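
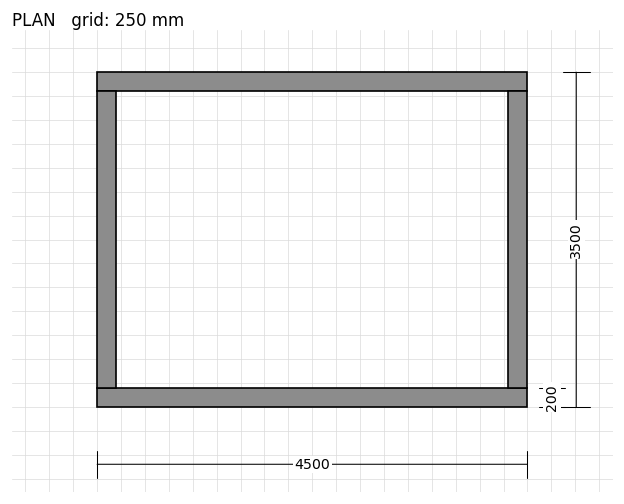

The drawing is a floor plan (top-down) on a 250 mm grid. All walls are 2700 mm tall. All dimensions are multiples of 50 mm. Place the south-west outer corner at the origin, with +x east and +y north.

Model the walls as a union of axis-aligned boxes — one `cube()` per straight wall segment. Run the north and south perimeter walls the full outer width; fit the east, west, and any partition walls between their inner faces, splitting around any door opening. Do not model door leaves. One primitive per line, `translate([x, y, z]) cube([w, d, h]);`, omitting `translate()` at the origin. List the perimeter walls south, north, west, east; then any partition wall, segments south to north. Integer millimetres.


cube([4500, 200, 2700]);
translate([0, 3300, 0]) cube([4500, 200, 2700]);
translate([0, 200, 0]) cube([200, 3100, 2700]);
translate([4300, 200, 0]) cube([200, 3100, 2700]);


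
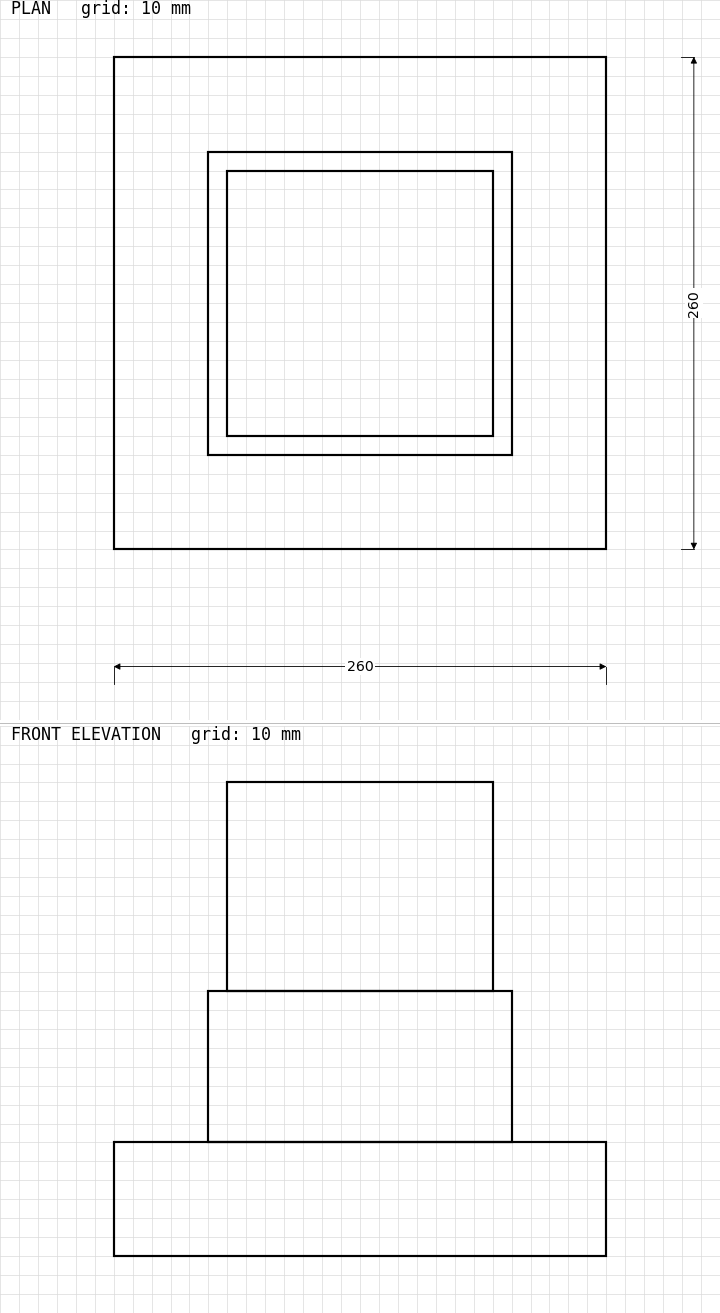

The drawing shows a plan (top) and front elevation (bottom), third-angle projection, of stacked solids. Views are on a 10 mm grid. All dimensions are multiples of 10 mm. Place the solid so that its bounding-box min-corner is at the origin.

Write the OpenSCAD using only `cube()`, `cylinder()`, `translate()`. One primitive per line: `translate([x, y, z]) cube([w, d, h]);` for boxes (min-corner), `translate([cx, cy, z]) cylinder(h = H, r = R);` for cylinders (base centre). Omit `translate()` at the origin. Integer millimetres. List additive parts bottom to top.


cube([260, 260, 60]);
translate([50, 50, 60]) cube([160, 160, 80]);
translate([60, 60, 140]) cube([140, 140, 110]);


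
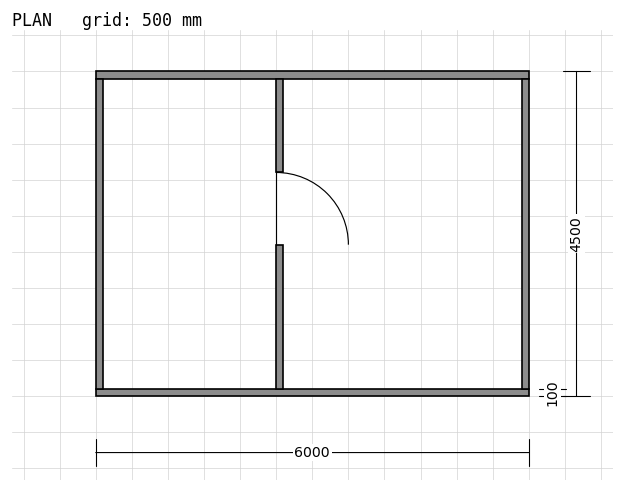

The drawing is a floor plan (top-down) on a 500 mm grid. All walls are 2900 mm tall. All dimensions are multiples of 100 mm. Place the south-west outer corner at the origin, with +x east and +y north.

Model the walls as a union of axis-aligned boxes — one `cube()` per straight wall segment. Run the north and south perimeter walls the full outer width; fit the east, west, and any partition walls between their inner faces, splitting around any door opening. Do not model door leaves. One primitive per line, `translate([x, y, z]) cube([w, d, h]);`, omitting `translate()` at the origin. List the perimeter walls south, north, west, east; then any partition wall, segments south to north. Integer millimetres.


cube([6000, 100, 2900]);
translate([0, 4400, 0]) cube([6000, 100, 2900]);
translate([0, 100, 0]) cube([100, 4300, 2900]);
translate([5900, 100, 0]) cube([100, 4300, 2900]);
translate([2500, 100, 0]) cube([100, 2000, 2900]);
translate([2500, 3100, 0]) cube([100, 1300, 2900]);


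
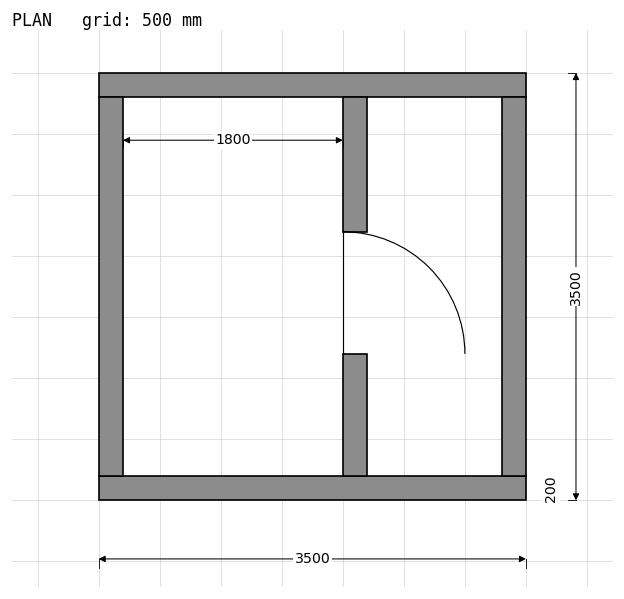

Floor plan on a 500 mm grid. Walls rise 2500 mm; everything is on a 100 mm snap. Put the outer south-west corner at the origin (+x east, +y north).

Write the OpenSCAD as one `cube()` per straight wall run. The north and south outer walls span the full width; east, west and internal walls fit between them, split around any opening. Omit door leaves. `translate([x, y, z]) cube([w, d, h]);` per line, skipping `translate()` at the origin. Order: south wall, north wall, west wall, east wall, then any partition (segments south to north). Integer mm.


cube([3500, 200, 2500]);
translate([0, 3300, 0]) cube([3500, 200, 2500]);
translate([0, 200, 0]) cube([200, 3100, 2500]);
translate([3300, 200, 0]) cube([200, 3100, 2500]);
translate([2000, 200, 0]) cube([200, 1000, 2500]);
translate([2000, 2200, 0]) cube([200, 1100, 2500]);


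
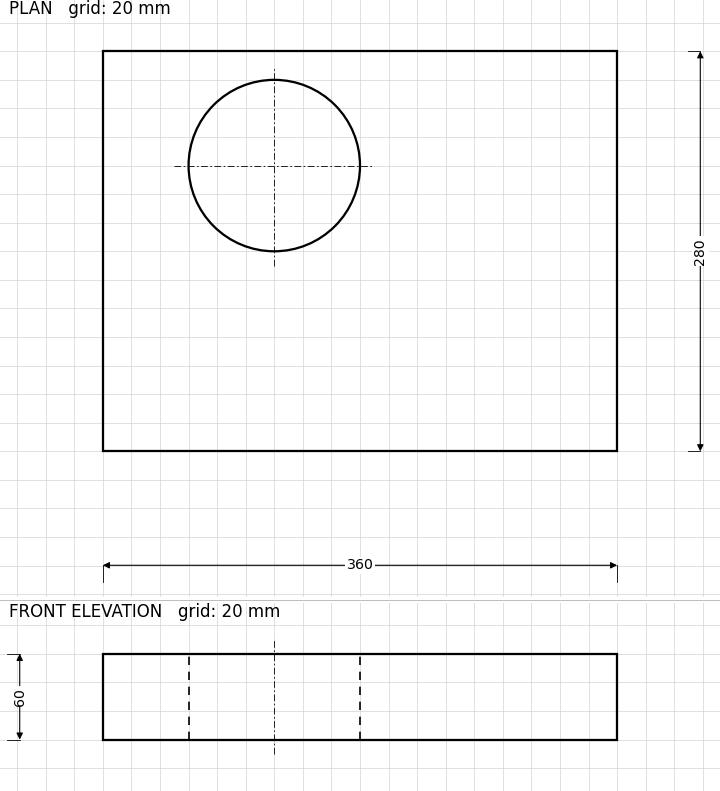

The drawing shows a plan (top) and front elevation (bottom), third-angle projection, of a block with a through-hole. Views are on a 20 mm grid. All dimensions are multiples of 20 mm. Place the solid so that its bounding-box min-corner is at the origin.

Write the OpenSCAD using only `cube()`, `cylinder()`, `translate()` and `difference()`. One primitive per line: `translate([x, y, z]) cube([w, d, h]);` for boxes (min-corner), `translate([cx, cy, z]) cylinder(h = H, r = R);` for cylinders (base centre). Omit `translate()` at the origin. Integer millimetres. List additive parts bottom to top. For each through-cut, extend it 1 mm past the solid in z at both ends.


difference() {
  cube([360, 280, 60]);
  translate([120, 200, -1]) cylinder(h = 62, r = 60);
}


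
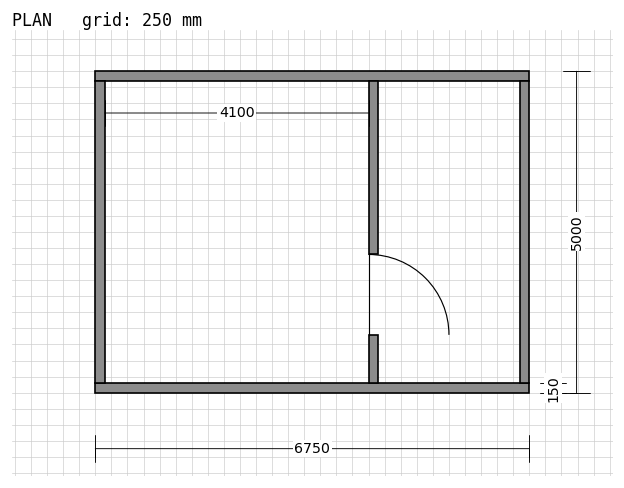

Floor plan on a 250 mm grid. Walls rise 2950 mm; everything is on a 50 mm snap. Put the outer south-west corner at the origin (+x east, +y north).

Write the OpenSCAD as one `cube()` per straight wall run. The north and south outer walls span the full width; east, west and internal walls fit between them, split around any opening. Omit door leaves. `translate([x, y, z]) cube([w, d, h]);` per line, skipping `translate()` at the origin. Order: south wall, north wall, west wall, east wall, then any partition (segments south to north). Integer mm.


cube([6750, 150, 2950]);
translate([0, 4850, 0]) cube([6750, 150, 2950]);
translate([0, 150, 0]) cube([150, 4700, 2950]);
translate([6600, 150, 0]) cube([150, 4700, 2950]);
translate([4250, 150, 0]) cube([150, 750, 2950]);
translate([4250, 2150, 0]) cube([150, 2700, 2950]);


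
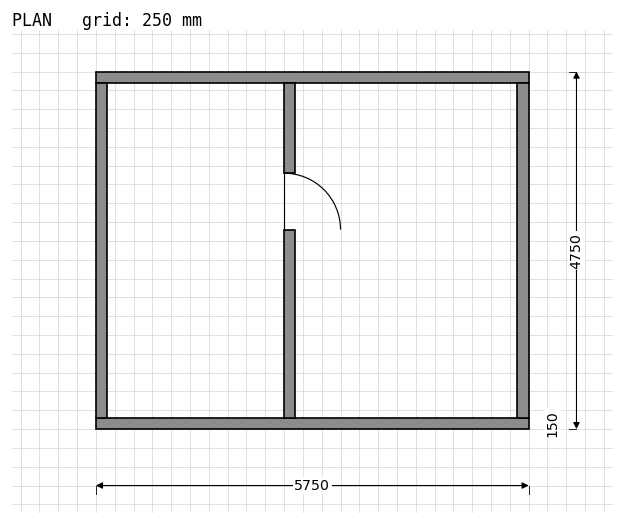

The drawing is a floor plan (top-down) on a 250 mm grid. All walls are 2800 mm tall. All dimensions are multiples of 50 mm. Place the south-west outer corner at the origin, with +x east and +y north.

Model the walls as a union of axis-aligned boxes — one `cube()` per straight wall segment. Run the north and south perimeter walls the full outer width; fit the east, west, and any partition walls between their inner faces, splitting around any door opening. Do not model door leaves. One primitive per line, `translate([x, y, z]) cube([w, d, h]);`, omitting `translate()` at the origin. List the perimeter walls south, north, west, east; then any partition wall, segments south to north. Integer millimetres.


cube([5750, 150, 2800]);
translate([0, 4600, 0]) cube([5750, 150, 2800]);
translate([0, 150, 0]) cube([150, 4450, 2800]);
translate([5600, 150, 0]) cube([150, 4450, 2800]);
translate([2500, 150, 0]) cube([150, 2500, 2800]);
translate([2500, 3400, 0]) cube([150, 1200, 2800]);


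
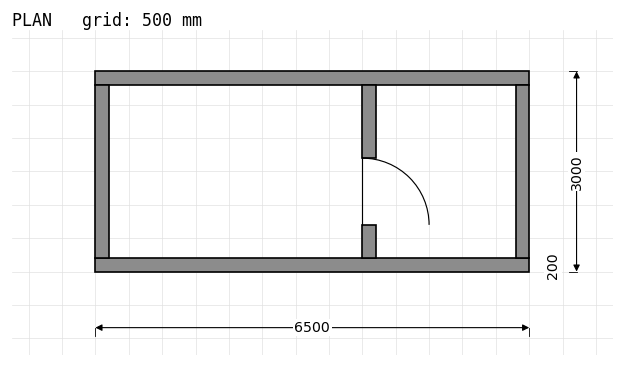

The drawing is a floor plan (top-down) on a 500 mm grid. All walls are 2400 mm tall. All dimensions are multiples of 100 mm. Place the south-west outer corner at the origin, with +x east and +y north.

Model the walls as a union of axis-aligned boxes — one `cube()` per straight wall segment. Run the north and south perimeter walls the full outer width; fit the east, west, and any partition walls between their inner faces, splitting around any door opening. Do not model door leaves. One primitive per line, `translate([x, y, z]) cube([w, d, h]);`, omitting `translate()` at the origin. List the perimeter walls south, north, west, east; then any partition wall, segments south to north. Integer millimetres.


cube([6500, 200, 2400]);
translate([0, 2800, 0]) cube([6500, 200, 2400]);
translate([0, 200, 0]) cube([200, 2600, 2400]);
translate([6300, 200, 0]) cube([200, 2600, 2400]);
translate([4000, 200, 0]) cube([200, 500, 2400]);
translate([4000, 1700, 0]) cube([200, 1100, 2400]);


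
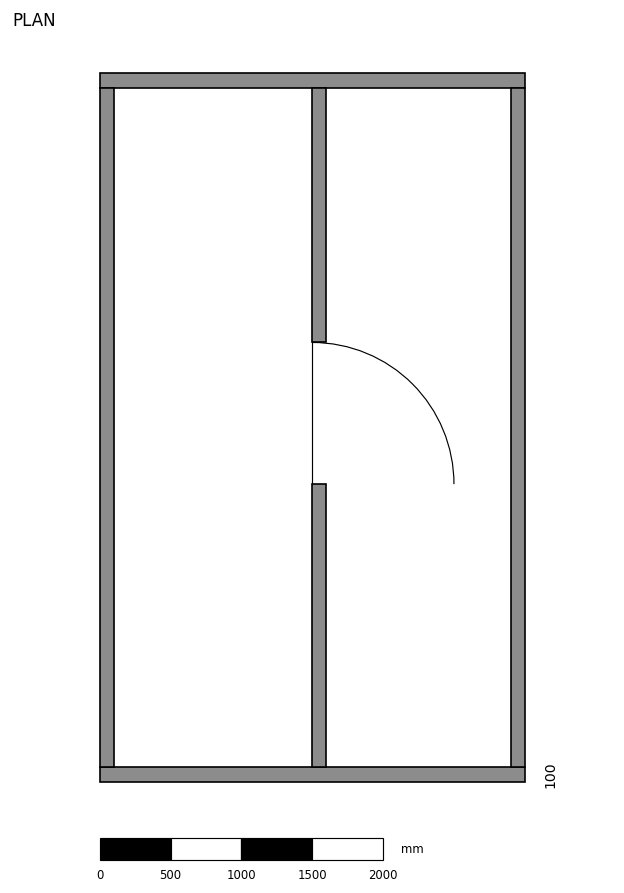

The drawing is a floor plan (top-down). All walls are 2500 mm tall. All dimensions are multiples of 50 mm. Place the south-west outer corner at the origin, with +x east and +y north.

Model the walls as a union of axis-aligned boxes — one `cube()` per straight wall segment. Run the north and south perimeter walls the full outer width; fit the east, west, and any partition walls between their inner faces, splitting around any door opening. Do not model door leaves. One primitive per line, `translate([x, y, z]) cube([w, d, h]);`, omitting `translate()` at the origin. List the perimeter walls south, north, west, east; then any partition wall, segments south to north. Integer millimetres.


cube([3000, 100, 2500]);
translate([0, 4900, 0]) cube([3000, 100, 2500]);
translate([0, 100, 0]) cube([100, 4800, 2500]);
translate([2900, 100, 0]) cube([100, 4800, 2500]);
translate([1500, 100, 0]) cube([100, 2000, 2500]);
translate([1500, 3100, 0]) cube([100, 1800, 2500]);


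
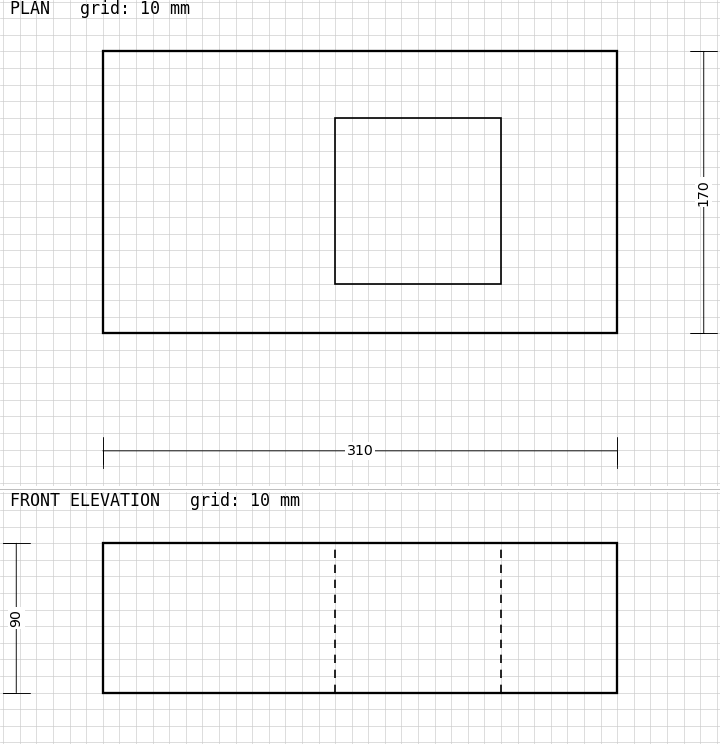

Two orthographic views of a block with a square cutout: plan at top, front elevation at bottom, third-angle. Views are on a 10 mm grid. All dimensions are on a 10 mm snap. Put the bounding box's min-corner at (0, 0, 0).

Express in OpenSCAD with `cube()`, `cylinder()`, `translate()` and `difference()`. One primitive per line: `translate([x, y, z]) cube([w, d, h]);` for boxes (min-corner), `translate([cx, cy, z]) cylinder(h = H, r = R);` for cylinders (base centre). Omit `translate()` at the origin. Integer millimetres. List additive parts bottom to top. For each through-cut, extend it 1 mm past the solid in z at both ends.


difference() {
  cube([310, 170, 90]);
  translate([140, 30, -1]) cube([100, 100, 92]);
}


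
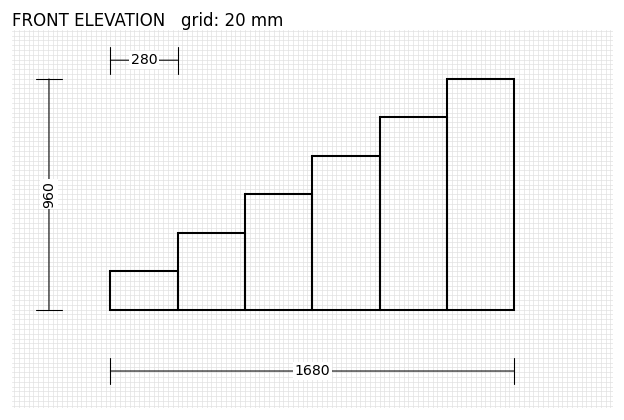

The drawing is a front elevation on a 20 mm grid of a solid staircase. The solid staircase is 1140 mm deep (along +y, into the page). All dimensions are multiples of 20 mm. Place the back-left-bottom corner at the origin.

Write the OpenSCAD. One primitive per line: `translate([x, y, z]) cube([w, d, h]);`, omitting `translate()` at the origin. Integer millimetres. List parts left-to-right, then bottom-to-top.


cube([280, 1140, 160]);
translate([280, 0, 0]) cube([280, 1140, 320]);
translate([560, 0, 0]) cube([280, 1140, 480]);
translate([840, 0, 0]) cube([280, 1140, 640]);
translate([1120, 0, 0]) cube([280, 1140, 800]);
translate([1400, 0, 0]) cube([280, 1140, 960]);


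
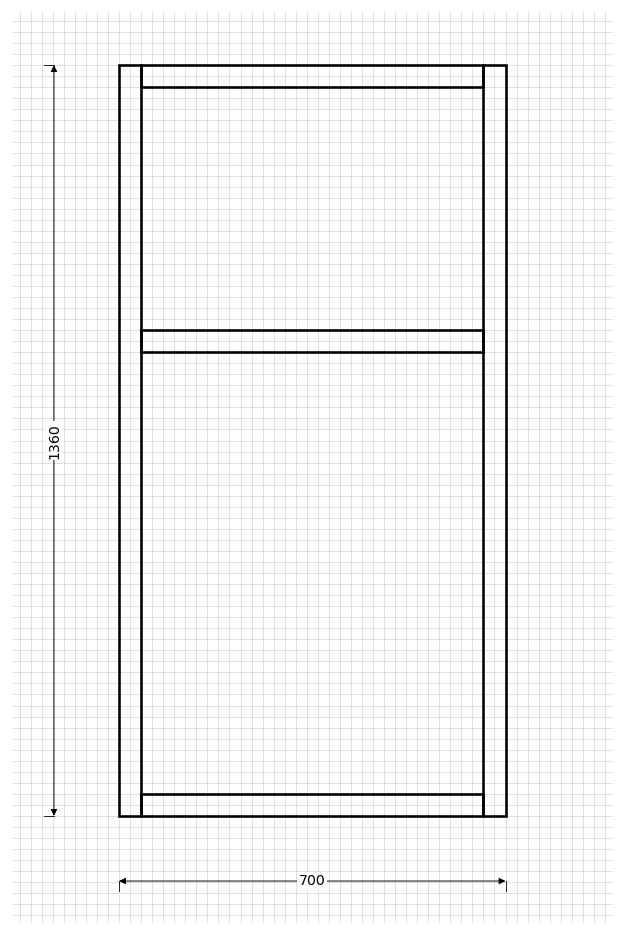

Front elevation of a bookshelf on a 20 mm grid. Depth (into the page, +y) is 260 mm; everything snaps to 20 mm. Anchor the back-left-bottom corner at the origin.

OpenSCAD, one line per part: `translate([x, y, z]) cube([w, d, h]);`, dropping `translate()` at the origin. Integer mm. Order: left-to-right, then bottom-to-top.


cube([40, 260, 1360]);
translate([40, 0, 0]) cube([620, 260, 40]);
translate([40, 0, 840]) cube([620, 260, 40]);
translate([40, 0, 1320]) cube([620, 260, 40]);
translate([660, 0, 0]) cube([40, 260, 1360]);


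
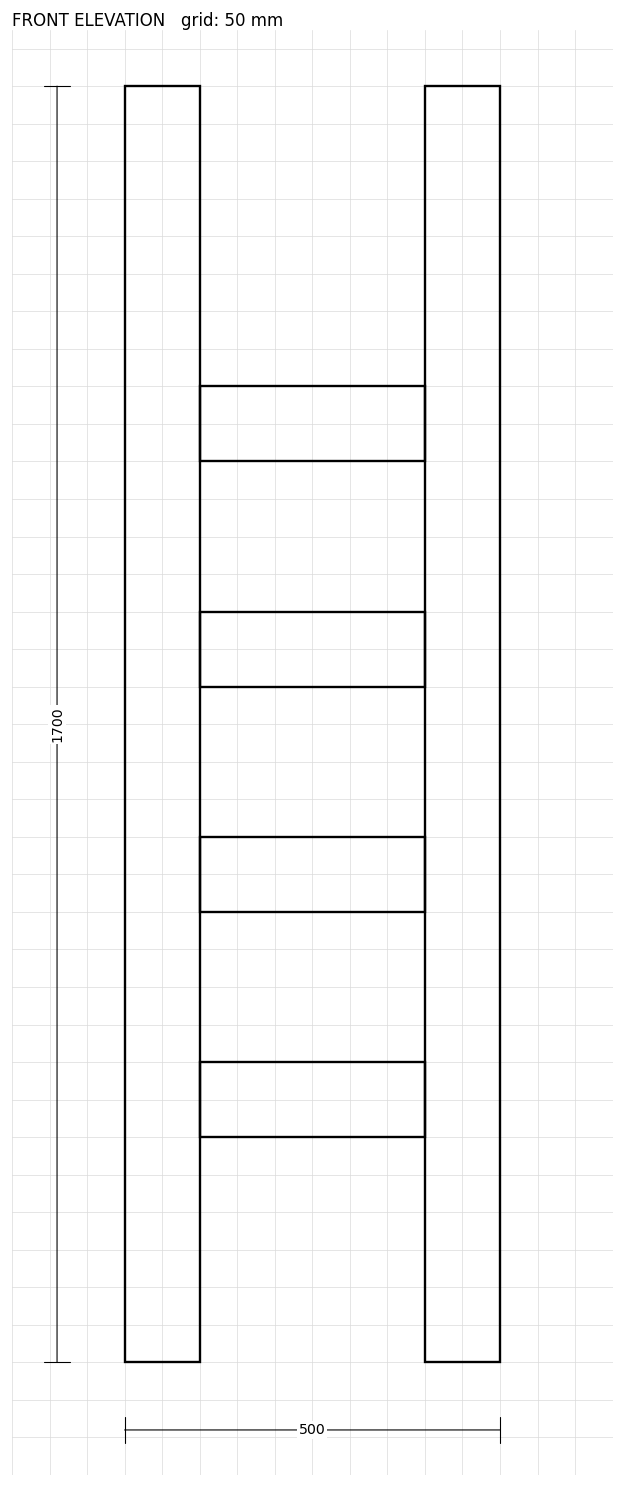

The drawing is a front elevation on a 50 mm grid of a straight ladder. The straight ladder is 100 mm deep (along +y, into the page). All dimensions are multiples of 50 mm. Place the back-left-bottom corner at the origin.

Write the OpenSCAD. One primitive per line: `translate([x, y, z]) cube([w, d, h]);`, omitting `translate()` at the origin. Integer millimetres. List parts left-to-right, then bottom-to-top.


cube([100, 100, 1700]);
translate([100, 0, 300]) cube([300, 100, 100]);
translate([100, 0, 600]) cube([300, 100, 100]);
translate([100, 0, 900]) cube([300, 100, 100]);
translate([100, 0, 1200]) cube([300, 100, 100]);
translate([400, 0, 0]) cube([100, 100, 1700]);


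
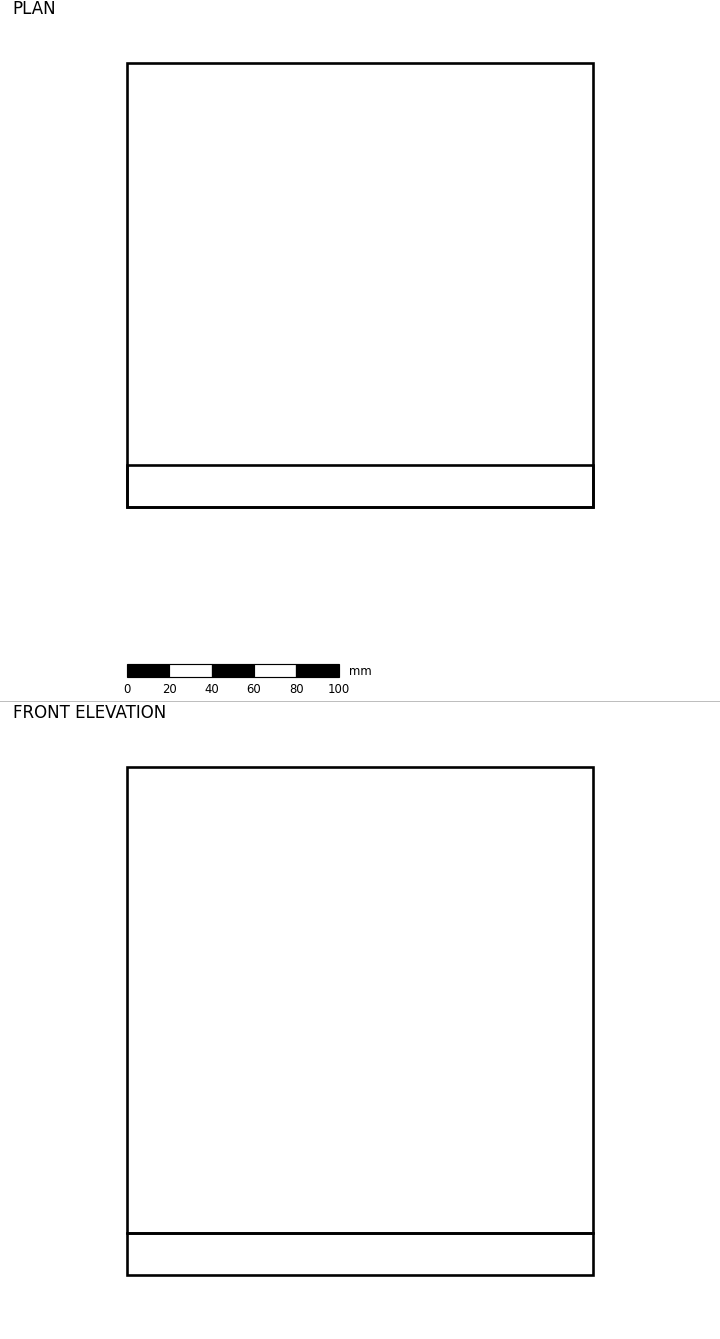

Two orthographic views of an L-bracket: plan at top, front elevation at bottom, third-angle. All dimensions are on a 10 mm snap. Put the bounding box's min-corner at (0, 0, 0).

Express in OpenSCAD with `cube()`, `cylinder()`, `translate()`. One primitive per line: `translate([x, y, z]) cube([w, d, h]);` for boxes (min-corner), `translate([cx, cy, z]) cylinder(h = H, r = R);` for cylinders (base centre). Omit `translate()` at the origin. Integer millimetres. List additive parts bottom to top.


cube([220, 210, 20]);
translate([0, 0, 20]) cube([220, 20, 220]);


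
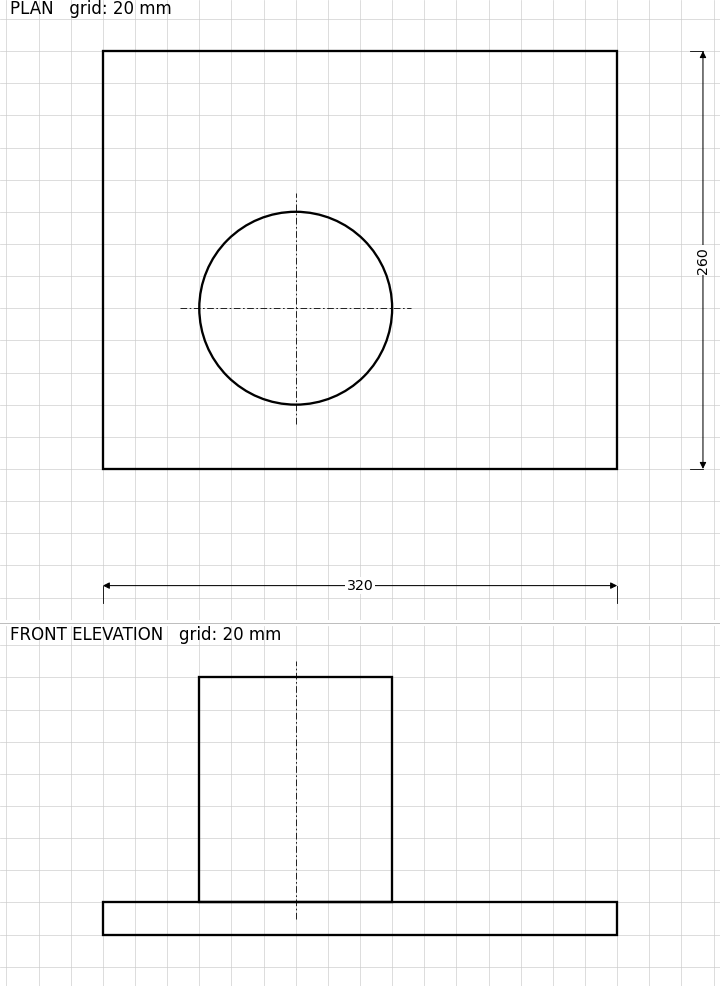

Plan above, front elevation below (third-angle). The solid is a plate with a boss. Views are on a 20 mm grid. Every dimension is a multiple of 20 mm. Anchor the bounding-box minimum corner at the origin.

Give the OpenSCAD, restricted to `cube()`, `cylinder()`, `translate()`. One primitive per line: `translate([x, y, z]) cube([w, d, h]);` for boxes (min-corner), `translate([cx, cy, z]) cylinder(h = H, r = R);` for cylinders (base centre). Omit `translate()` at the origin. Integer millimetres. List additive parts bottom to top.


cube([320, 260, 20]);
translate([120, 100, 20]) cylinder(h = 140, r = 60);


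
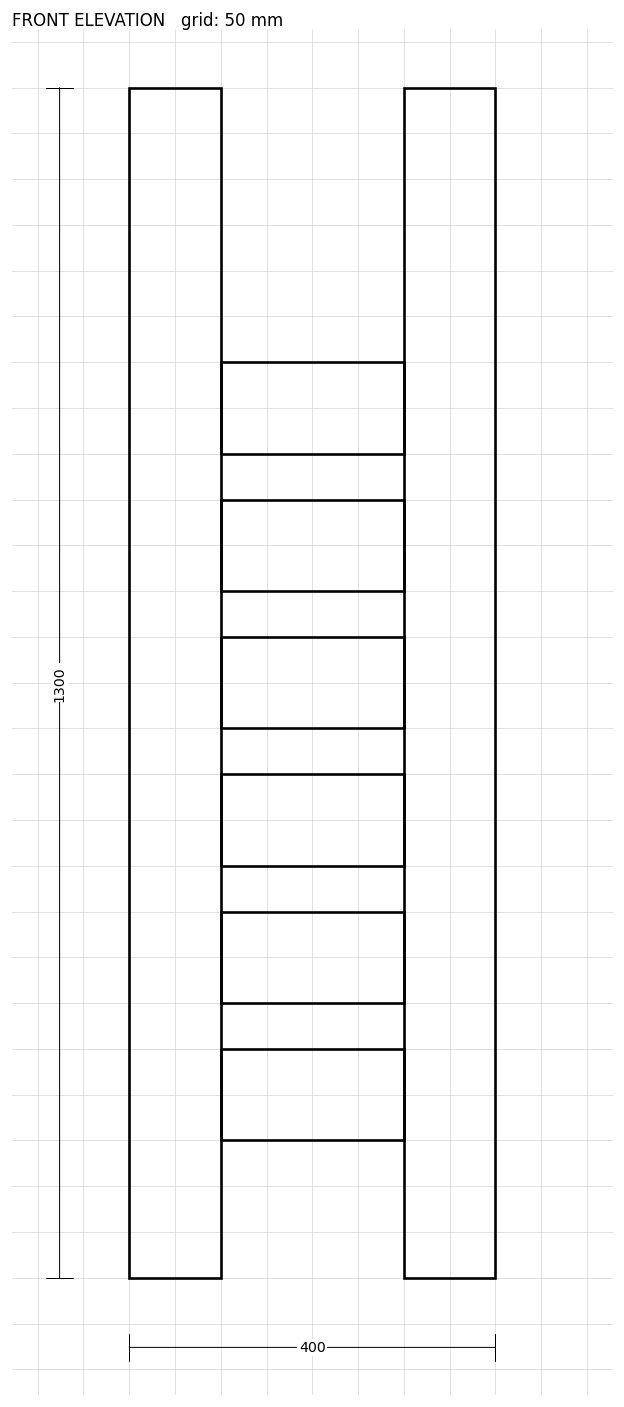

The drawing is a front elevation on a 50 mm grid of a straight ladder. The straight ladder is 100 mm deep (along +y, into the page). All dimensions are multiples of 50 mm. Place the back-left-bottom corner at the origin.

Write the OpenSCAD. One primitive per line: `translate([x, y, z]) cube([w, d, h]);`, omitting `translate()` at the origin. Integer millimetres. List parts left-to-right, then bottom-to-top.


cube([100, 100, 1300]);
translate([100, 0, 150]) cube([200, 100, 100]);
translate([100, 0, 300]) cube([200, 100, 100]);
translate([100, 0, 450]) cube([200, 100, 100]);
translate([100, 0, 600]) cube([200, 100, 100]);
translate([100, 0, 750]) cube([200, 100, 100]);
translate([100, 0, 900]) cube([200, 100, 100]);
translate([300, 0, 0]) cube([100, 100, 1300]);


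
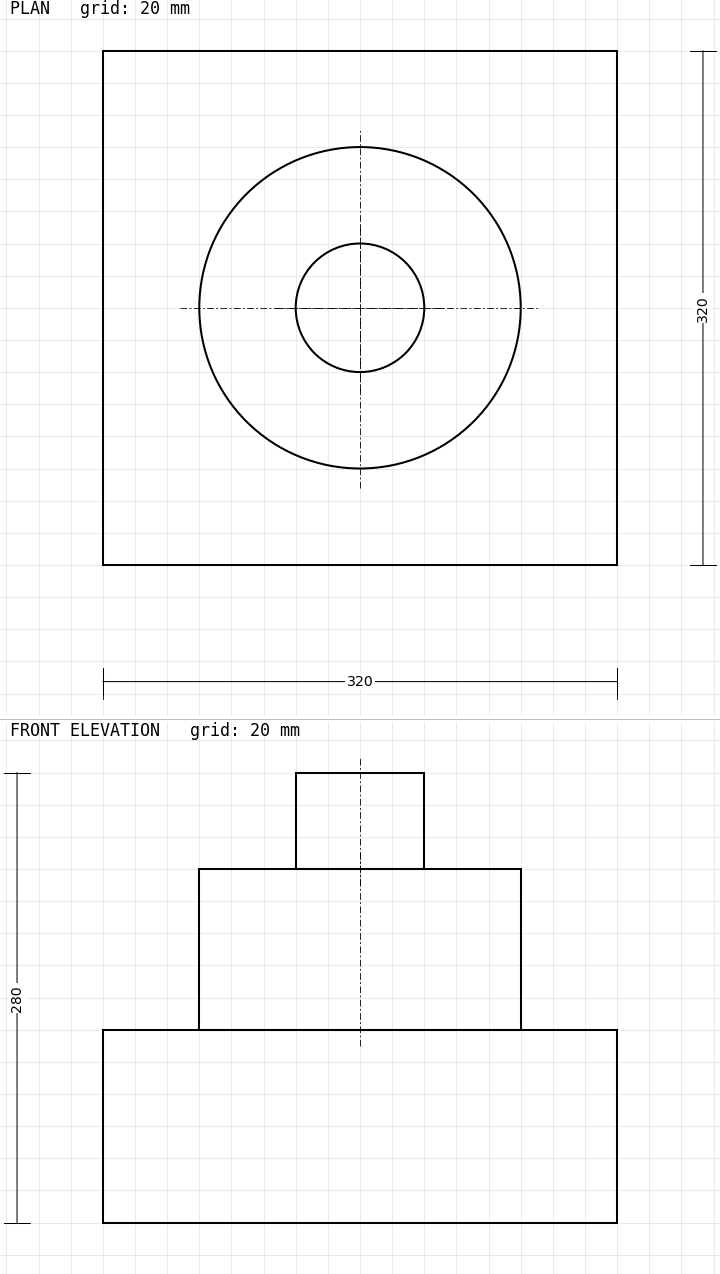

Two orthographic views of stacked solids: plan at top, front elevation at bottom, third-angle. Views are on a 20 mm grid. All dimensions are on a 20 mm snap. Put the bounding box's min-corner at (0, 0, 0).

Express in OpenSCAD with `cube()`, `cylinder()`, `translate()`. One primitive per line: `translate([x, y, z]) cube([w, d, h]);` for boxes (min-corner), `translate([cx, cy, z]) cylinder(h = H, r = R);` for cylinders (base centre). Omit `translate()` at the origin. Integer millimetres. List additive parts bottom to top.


cube([320, 320, 120]);
translate([160, 160, 120]) cylinder(h = 100, r = 100);
translate([160, 160, 220]) cylinder(h = 60, r = 40);


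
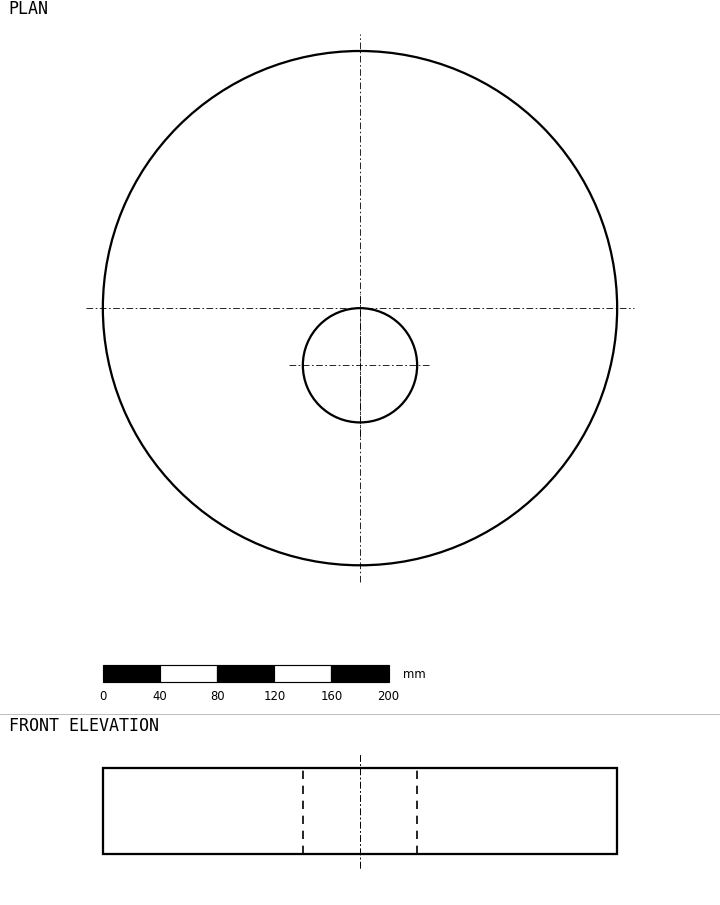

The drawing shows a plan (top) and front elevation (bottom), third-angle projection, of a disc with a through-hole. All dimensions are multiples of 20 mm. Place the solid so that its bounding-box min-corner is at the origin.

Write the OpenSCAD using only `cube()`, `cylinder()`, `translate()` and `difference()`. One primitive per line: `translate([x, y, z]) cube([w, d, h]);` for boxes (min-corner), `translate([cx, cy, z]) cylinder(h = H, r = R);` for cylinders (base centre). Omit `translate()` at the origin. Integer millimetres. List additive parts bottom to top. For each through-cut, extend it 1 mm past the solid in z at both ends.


difference() {
  translate([180, 180, 0]) cylinder(h = 60, r = 180);
  translate([180, 140, -1]) cylinder(h = 62, r = 40);
}


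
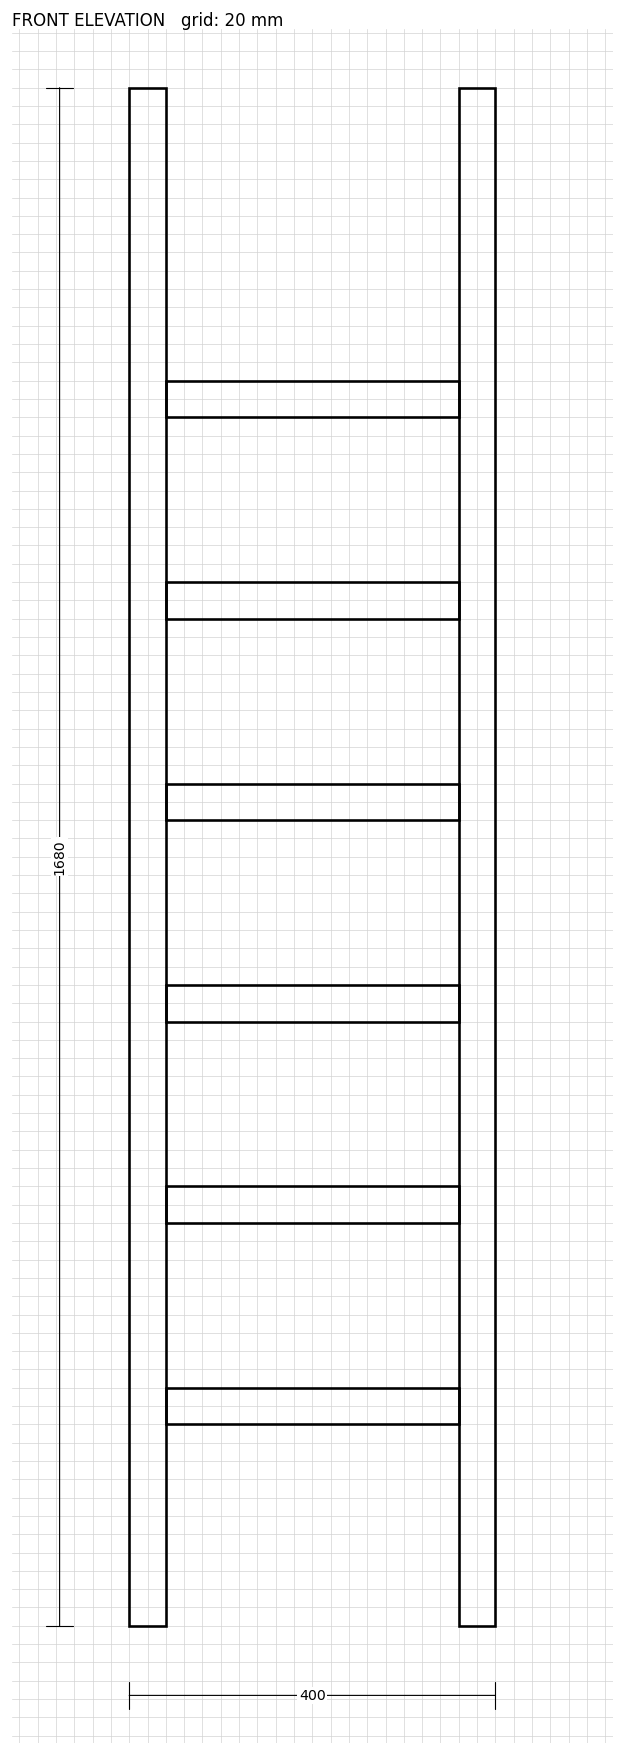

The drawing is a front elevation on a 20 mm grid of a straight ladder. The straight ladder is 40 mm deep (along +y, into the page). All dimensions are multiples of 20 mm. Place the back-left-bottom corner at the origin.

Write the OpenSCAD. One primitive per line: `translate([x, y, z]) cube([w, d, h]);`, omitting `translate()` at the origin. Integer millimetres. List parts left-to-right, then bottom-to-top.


cube([40, 40, 1680]);
translate([40, 0, 220]) cube([320, 40, 40]);
translate([40, 0, 440]) cube([320, 40, 40]);
translate([40, 0, 660]) cube([320, 40, 40]);
translate([40, 0, 880]) cube([320, 40, 40]);
translate([40, 0, 1100]) cube([320, 40, 40]);
translate([40, 0, 1320]) cube([320, 40, 40]);
translate([360, 0, 0]) cube([40, 40, 1680]);


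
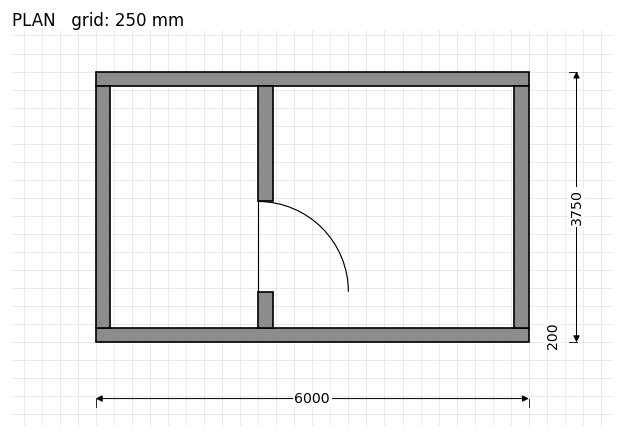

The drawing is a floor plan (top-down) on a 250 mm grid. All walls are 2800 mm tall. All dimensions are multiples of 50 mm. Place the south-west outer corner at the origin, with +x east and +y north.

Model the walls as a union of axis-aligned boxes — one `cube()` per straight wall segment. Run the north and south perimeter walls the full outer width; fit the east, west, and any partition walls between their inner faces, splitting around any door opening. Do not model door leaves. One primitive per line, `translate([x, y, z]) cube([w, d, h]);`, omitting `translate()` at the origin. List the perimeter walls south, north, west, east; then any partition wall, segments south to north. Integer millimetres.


cube([6000, 200, 2800]);
translate([0, 3550, 0]) cube([6000, 200, 2800]);
translate([0, 200, 0]) cube([200, 3350, 2800]);
translate([5800, 200, 0]) cube([200, 3350, 2800]);
translate([2250, 200, 0]) cube([200, 500, 2800]);
translate([2250, 1950, 0]) cube([200, 1600, 2800]);


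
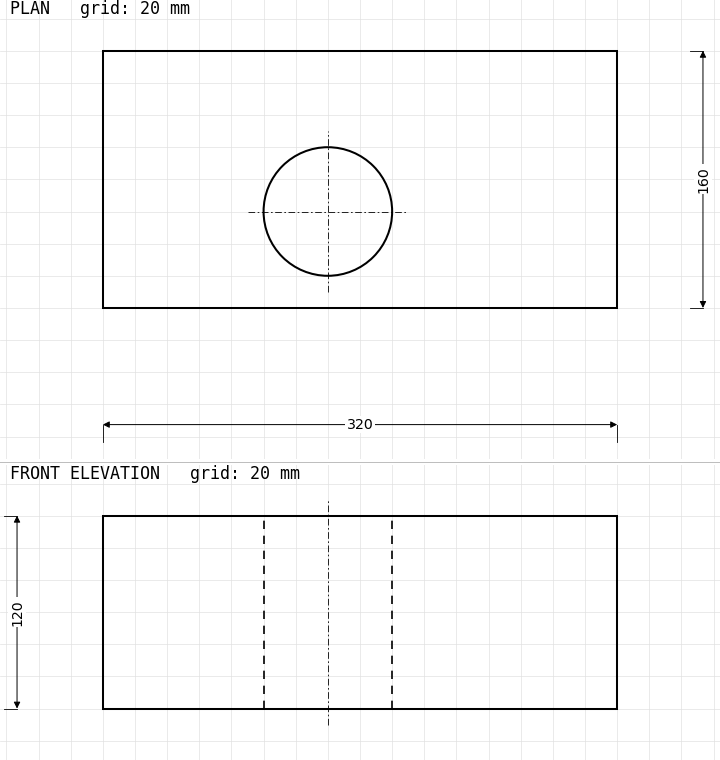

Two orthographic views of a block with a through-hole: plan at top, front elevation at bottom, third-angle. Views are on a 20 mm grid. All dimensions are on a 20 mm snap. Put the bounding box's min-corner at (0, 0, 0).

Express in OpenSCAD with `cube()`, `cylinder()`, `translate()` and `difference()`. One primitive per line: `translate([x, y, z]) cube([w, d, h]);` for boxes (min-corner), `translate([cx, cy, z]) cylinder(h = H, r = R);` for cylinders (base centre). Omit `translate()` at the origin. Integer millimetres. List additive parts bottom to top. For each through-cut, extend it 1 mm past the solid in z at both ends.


difference() {
  cube([320, 160, 120]);
  translate([140, 60, -1]) cylinder(h = 122, r = 40);
}


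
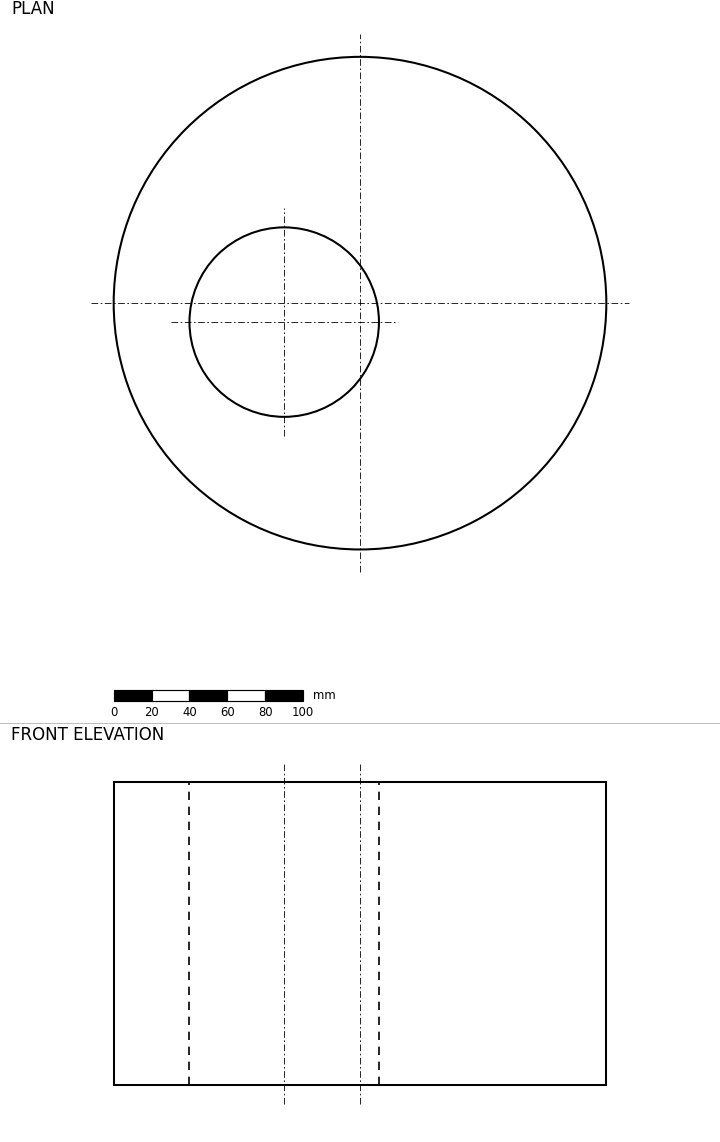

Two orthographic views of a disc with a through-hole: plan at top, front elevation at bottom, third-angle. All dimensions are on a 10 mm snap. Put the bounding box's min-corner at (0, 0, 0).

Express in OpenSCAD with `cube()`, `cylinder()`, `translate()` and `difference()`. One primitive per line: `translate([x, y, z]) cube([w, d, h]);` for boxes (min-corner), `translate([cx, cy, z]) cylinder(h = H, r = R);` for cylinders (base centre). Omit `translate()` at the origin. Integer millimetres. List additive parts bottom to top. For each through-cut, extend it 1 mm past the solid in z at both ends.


difference() {
  translate([130, 130, 0]) cylinder(h = 160, r = 130);
  translate([90, 120, -1]) cylinder(h = 162, r = 50);
}


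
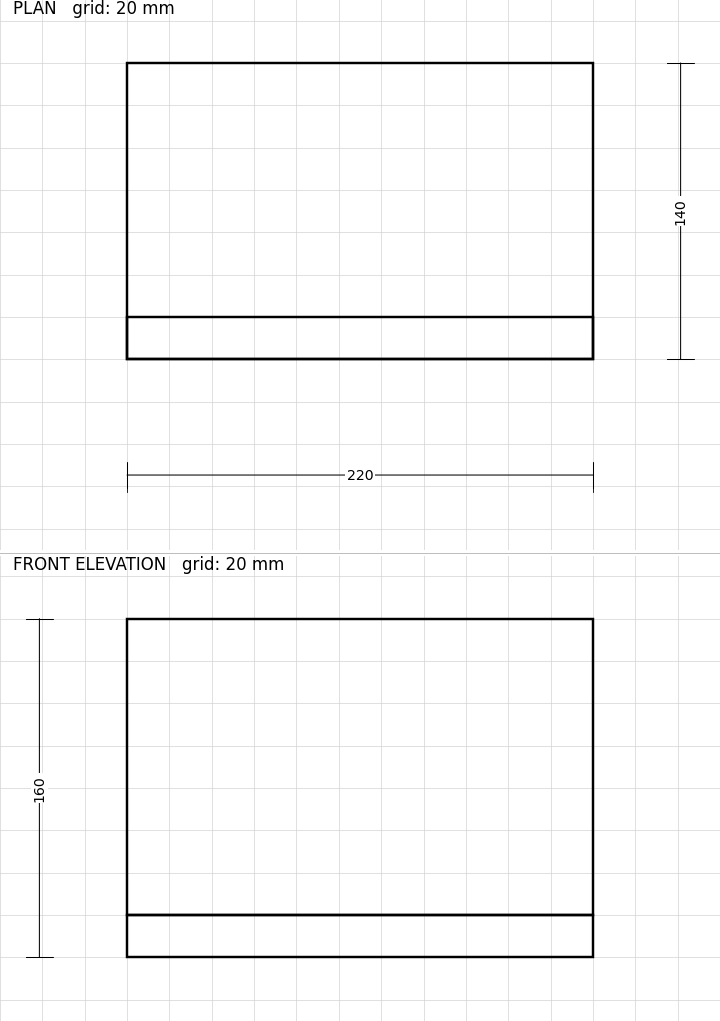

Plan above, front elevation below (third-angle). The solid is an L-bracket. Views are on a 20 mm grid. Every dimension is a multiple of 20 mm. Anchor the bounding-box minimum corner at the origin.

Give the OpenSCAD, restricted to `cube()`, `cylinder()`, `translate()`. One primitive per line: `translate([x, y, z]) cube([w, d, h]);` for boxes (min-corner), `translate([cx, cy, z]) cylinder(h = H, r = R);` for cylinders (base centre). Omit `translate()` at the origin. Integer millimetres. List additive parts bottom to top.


cube([220, 140, 20]);
translate([0, 0, 20]) cube([220, 20, 140]);


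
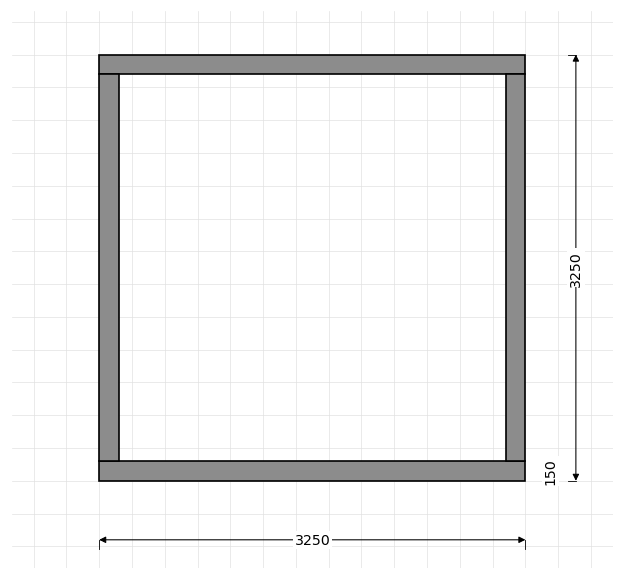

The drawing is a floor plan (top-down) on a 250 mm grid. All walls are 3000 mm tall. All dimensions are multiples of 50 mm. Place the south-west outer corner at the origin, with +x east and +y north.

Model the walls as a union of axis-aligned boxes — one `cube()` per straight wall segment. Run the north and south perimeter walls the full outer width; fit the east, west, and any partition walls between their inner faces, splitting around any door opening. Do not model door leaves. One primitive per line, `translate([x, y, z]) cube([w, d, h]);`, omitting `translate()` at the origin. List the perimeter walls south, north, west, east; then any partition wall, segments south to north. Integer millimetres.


cube([3250, 150, 3000]);
translate([0, 3100, 0]) cube([3250, 150, 3000]);
translate([0, 150, 0]) cube([150, 2950, 3000]);
translate([3100, 150, 0]) cube([150, 2950, 3000]);


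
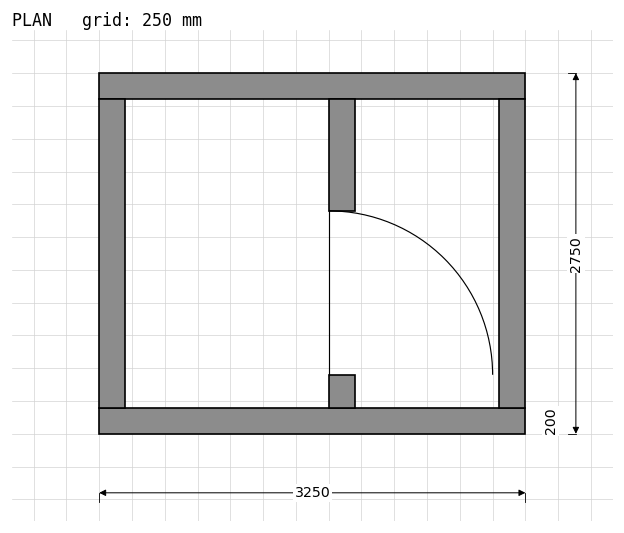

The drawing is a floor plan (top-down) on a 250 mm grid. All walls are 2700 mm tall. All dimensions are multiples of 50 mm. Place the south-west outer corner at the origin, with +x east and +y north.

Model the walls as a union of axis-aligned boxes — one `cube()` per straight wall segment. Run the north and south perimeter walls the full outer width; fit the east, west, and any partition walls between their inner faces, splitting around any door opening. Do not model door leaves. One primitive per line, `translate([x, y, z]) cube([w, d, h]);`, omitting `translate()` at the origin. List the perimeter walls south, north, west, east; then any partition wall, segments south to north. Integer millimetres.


cube([3250, 200, 2700]);
translate([0, 2550, 0]) cube([3250, 200, 2700]);
translate([0, 200, 0]) cube([200, 2350, 2700]);
translate([3050, 200, 0]) cube([200, 2350, 2700]);
translate([1750, 200, 0]) cube([200, 250, 2700]);
translate([1750, 1700, 0]) cube([200, 850, 2700]);


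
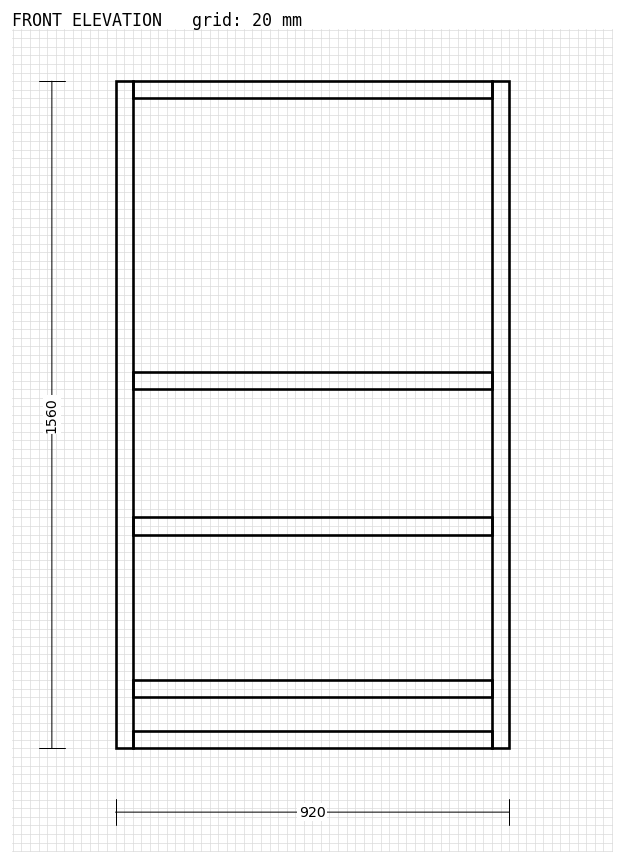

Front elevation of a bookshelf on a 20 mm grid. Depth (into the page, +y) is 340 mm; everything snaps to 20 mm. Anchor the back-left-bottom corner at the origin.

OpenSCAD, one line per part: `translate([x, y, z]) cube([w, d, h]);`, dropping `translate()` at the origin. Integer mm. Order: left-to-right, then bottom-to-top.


cube([40, 340, 1560]);
translate([40, 0, 0]) cube([840, 340, 40]);
translate([40, 0, 120]) cube([840, 340, 40]);
translate([40, 0, 500]) cube([840, 340, 40]);
translate([40, 0, 840]) cube([840, 340, 40]);
translate([40, 0, 1520]) cube([840, 340, 40]);
translate([880, 0, 0]) cube([40, 340, 1560]);


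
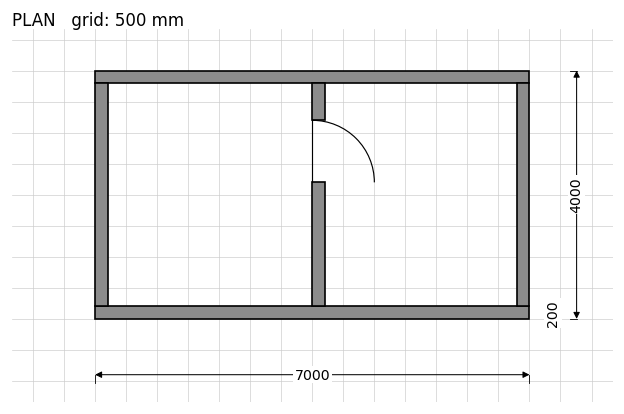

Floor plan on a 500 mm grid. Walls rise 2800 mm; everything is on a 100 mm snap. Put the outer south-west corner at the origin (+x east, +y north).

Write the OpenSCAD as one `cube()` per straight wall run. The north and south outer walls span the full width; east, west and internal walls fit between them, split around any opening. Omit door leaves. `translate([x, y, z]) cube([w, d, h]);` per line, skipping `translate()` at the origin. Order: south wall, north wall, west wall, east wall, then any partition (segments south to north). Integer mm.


cube([7000, 200, 2800]);
translate([0, 3800, 0]) cube([7000, 200, 2800]);
translate([0, 200, 0]) cube([200, 3600, 2800]);
translate([6800, 200, 0]) cube([200, 3600, 2800]);
translate([3500, 200, 0]) cube([200, 2000, 2800]);
translate([3500, 3200, 0]) cube([200, 600, 2800]);


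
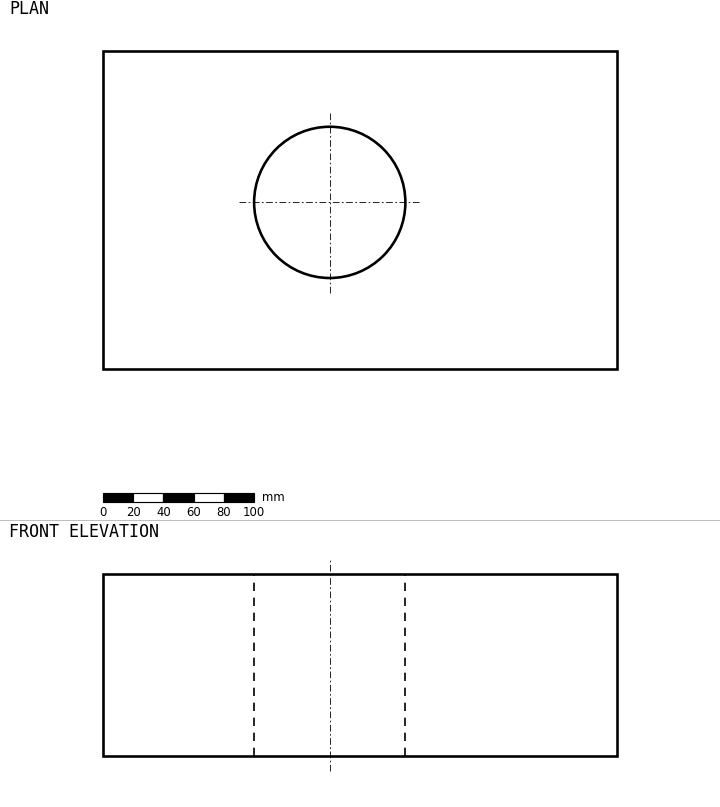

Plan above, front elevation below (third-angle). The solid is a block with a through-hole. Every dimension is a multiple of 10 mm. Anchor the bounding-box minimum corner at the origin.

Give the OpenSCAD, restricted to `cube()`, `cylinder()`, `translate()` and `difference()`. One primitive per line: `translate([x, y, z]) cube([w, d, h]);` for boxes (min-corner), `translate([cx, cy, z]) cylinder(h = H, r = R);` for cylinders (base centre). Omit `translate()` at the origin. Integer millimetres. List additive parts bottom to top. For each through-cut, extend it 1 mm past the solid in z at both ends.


difference() {
  cube([340, 210, 120]);
  translate([150, 110, -1]) cylinder(h = 122, r = 50);
}


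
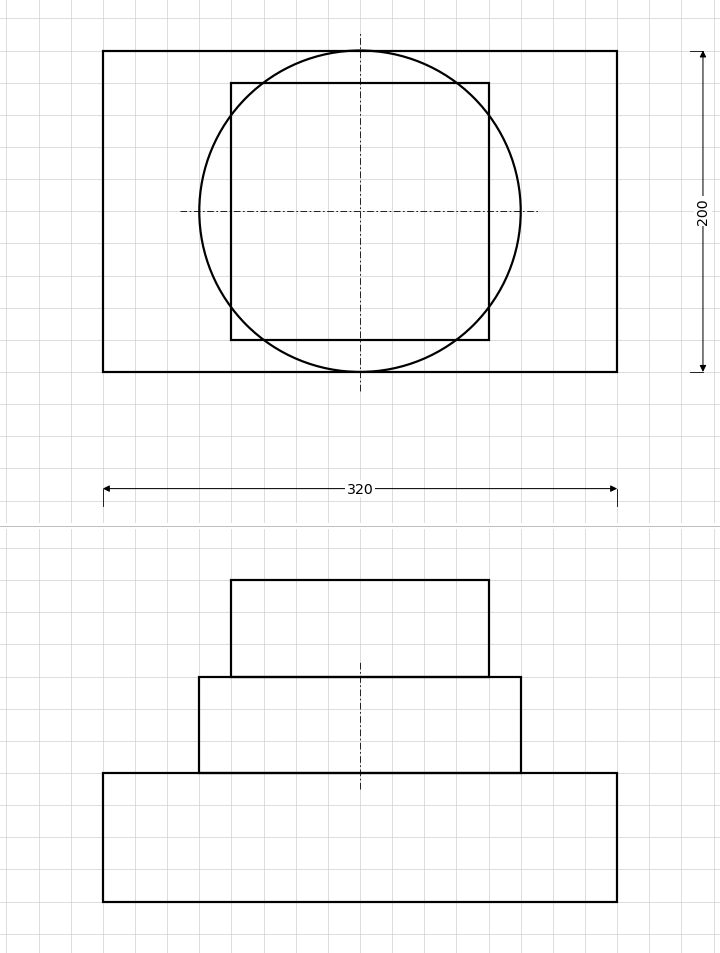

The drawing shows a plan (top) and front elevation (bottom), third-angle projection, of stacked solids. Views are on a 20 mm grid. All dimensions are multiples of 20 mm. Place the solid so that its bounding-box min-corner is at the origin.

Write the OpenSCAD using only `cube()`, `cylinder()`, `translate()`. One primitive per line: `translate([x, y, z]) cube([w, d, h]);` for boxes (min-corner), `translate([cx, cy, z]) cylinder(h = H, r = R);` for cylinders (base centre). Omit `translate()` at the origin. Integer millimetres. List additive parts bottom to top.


cube([320, 200, 80]);
translate([160, 100, 80]) cylinder(h = 60, r = 100);
translate([80, 20, 140]) cube([160, 160, 60]);


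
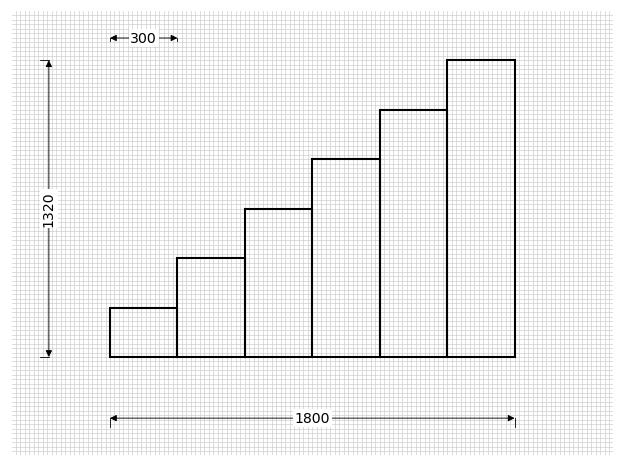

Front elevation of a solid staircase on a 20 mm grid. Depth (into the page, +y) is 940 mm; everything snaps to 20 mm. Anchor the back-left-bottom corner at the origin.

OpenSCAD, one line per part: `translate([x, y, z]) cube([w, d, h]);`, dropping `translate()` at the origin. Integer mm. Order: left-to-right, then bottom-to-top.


cube([300, 940, 220]);
translate([300, 0, 0]) cube([300, 940, 440]);
translate([600, 0, 0]) cube([300, 940, 660]);
translate([900, 0, 0]) cube([300, 940, 880]);
translate([1200, 0, 0]) cube([300, 940, 1100]);
translate([1500, 0, 0]) cube([300, 940, 1320]);


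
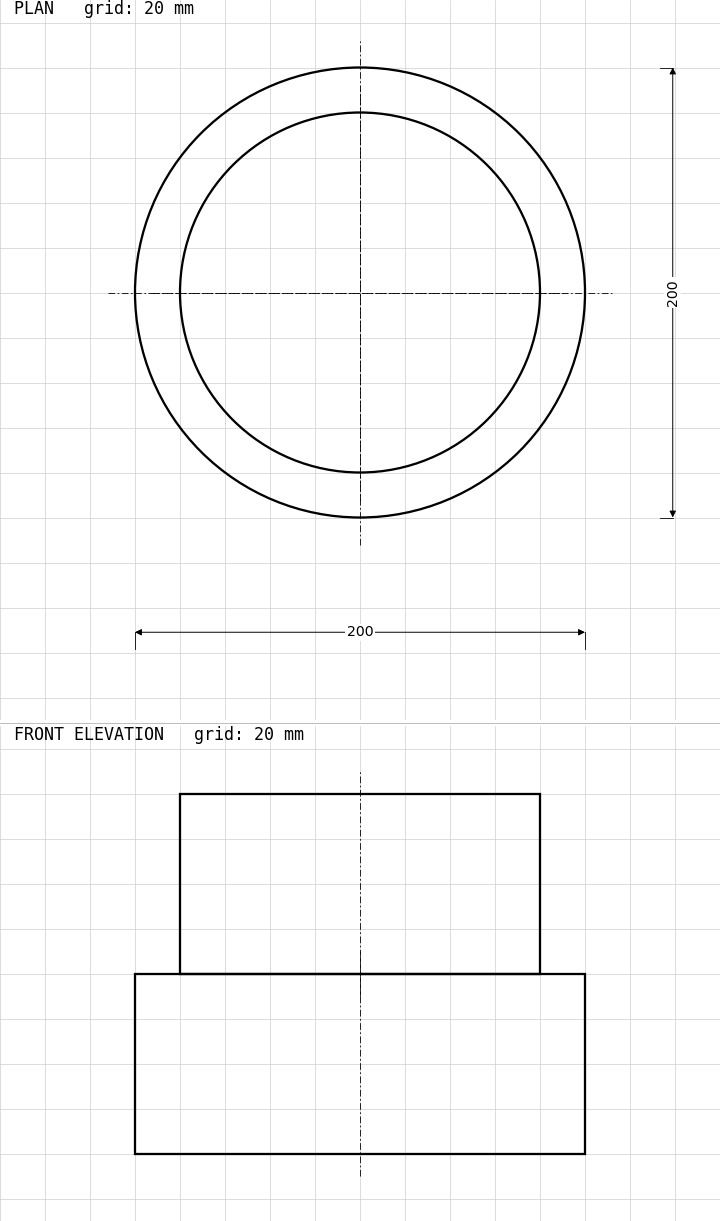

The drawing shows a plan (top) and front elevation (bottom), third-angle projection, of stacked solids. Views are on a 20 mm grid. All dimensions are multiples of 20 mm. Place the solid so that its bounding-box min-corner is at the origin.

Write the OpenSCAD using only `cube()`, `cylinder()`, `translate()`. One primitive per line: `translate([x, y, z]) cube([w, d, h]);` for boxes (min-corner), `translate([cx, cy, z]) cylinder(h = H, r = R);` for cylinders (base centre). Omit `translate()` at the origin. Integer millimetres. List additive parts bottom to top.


translate([100, 100, 0]) cylinder(h = 80, r = 100);
translate([100, 100, 80]) cylinder(h = 80, r = 80);


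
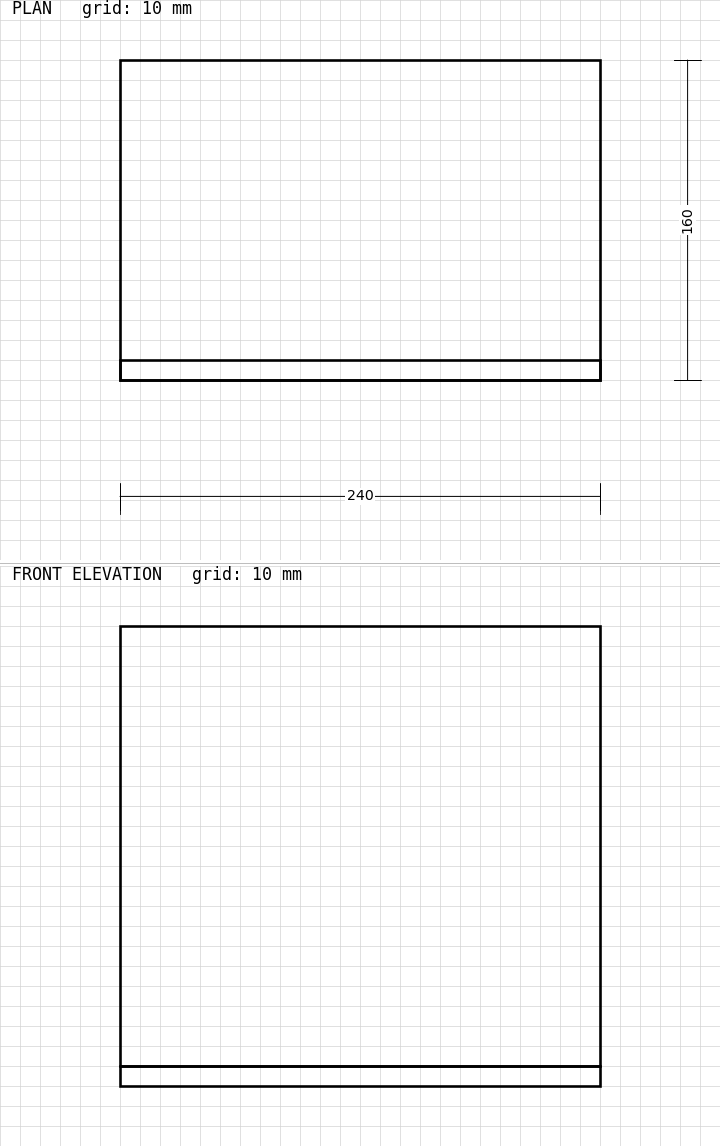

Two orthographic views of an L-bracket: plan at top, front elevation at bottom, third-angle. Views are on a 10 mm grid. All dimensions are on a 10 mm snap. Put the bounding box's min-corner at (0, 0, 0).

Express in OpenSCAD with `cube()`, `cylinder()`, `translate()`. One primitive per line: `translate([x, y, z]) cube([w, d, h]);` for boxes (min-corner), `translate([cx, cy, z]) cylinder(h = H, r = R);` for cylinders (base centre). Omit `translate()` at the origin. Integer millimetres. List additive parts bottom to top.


cube([240, 160, 10]);
translate([0, 0, 10]) cube([240, 10, 220]);


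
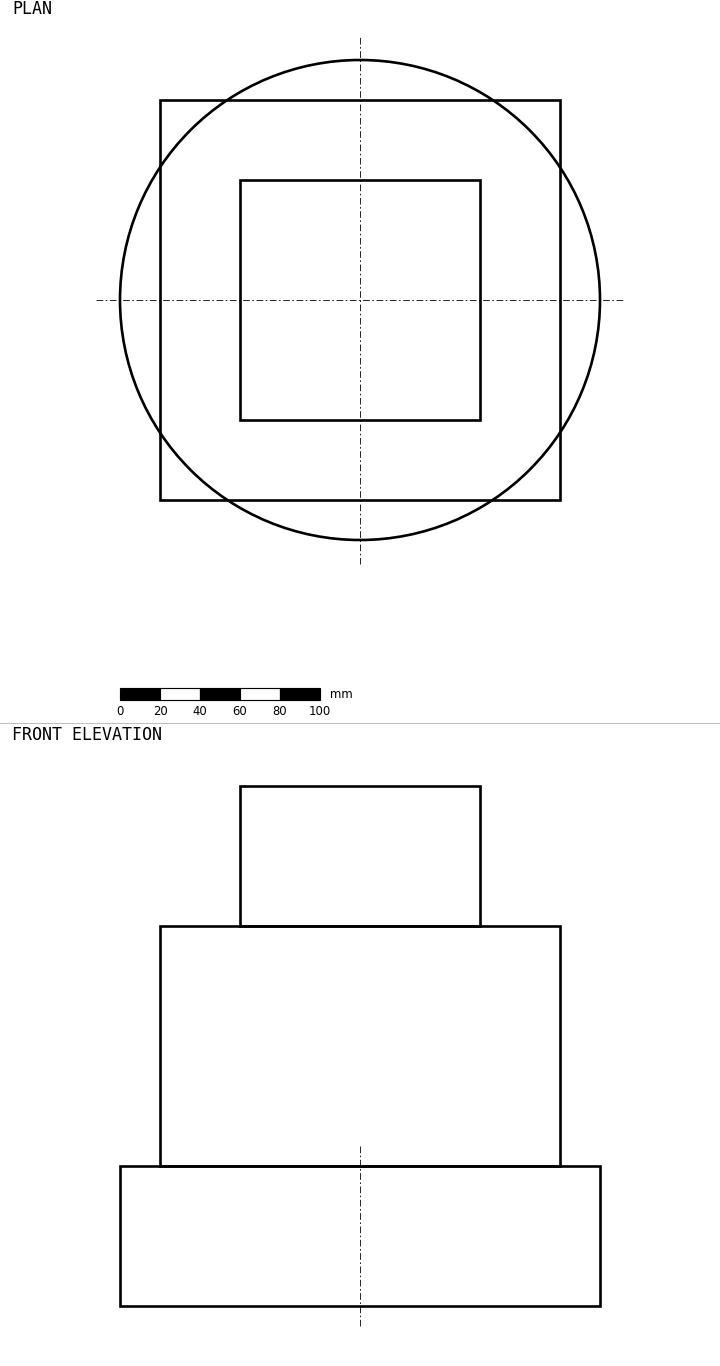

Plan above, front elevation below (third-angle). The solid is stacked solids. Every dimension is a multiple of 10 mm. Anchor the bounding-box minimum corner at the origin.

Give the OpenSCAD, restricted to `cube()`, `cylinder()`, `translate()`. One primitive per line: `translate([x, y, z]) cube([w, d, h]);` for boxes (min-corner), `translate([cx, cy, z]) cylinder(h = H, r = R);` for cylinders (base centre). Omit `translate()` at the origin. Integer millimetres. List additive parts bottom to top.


translate([120, 120, 0]) cylinder(h = 70, r = 120);
translate([20, 20, 70]) cube([200, 200, 120]);
translate([60, 60, 190]) cube([120, 120, 70]);


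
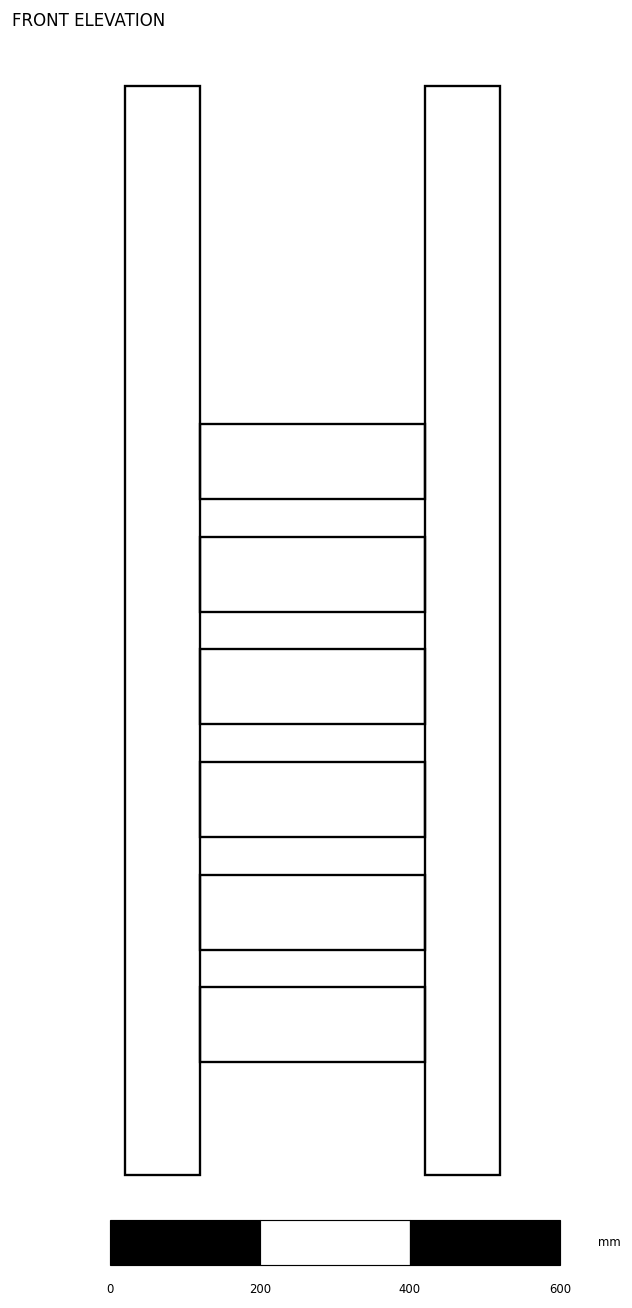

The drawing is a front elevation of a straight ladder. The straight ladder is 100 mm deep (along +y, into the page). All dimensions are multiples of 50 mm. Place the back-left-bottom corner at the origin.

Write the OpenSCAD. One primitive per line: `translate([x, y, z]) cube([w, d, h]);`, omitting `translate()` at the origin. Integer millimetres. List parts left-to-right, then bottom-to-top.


cube([100, 100, 1450]);
translate([100, 0, 150]) cube([300, 100, 100]);
translate([100, 0, 300]) cube([300, 100, 100]);
translate([100, 0, 450]) cube([300, 100, 100]);
translate([100, 0, 600]) cube([300, 100, 100]);
translate([100, 0, 750]) cube([300, 100, 100]);
translate([100, 0, 900]) cube([300, 100, 100]);
translate([400, 0, 0]) cube([100, 100, 1450]);


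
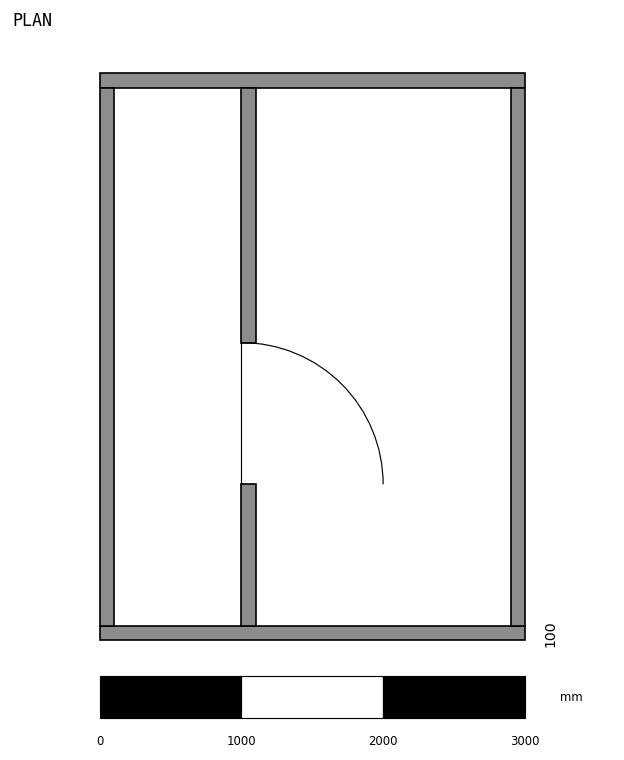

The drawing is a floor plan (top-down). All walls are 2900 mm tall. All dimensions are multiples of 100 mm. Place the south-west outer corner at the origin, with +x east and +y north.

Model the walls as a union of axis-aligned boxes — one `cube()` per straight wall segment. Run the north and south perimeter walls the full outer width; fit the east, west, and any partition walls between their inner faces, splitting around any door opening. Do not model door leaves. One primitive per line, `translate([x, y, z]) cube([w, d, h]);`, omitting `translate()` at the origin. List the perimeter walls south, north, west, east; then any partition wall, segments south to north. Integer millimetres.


cube([3000, 100, 2900]);
translate([0, 3900, 0]) cube([3000, 100, 2900]);
translate([0, 100, 0]) cube([100, 3800, 2900]);
translate([2900, 100, 0]) cube([100, 3800, 2900]);
translate([1000, 100, 0]) cube([100, 1000, 2900]);
translate([1000, 2100, 0]) cube([100, 1800, 2900]);


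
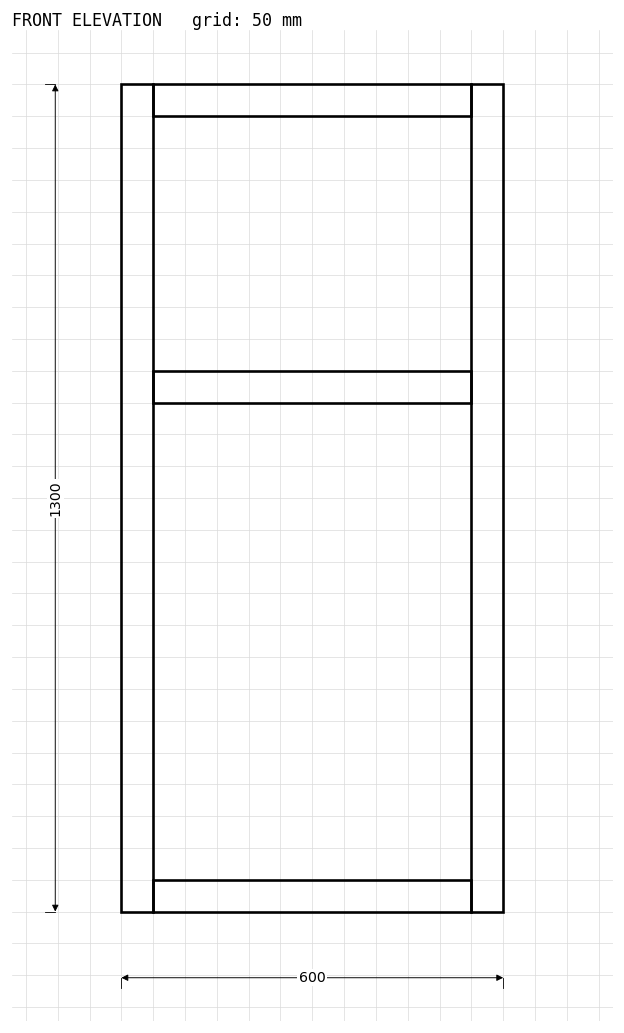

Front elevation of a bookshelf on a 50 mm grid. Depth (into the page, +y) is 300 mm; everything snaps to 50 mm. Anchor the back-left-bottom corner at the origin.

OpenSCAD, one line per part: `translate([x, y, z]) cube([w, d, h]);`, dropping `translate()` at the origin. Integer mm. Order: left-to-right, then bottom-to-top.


cube([50, 300, 1300]);
translate([50, 0, 0]) cube([500, 300, 50]);
translate([50, 0, 800]) cube([500, 300, 50]);
translate([50, 0, 1250]) cube([500, 300, 50]);
translate([550, 0, 0]) cube([50, 300, 1300]);
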